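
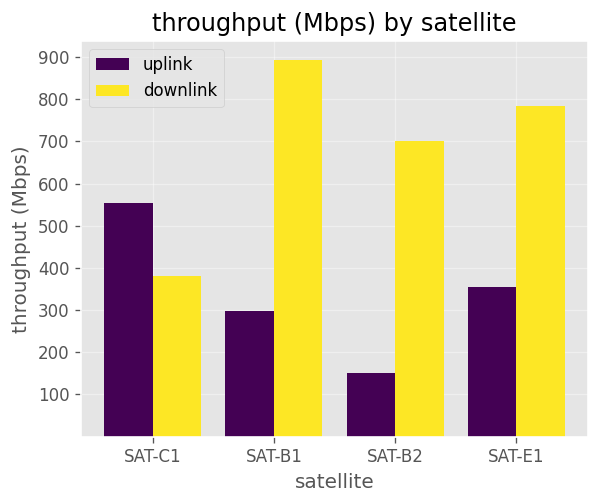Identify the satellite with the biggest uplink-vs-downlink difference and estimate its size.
SAT-B1: uplink ≈ 300, downlink ≈ 900 → gap ≈ 600. Next-largest (SAT-B2) is only ≈ 500.

SAT-B1, ≈ 600 Mbps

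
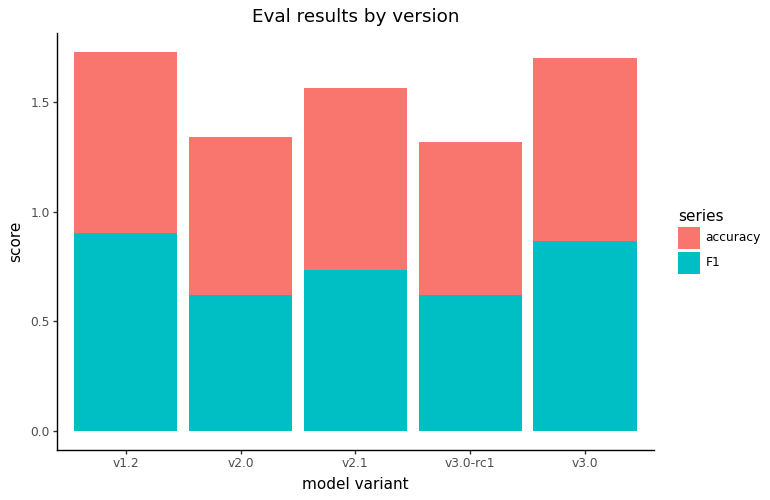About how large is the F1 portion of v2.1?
F1 top ≈ 0.8, bottom ≈ 0.0; segment ≈ 0.8.

≈ 0.8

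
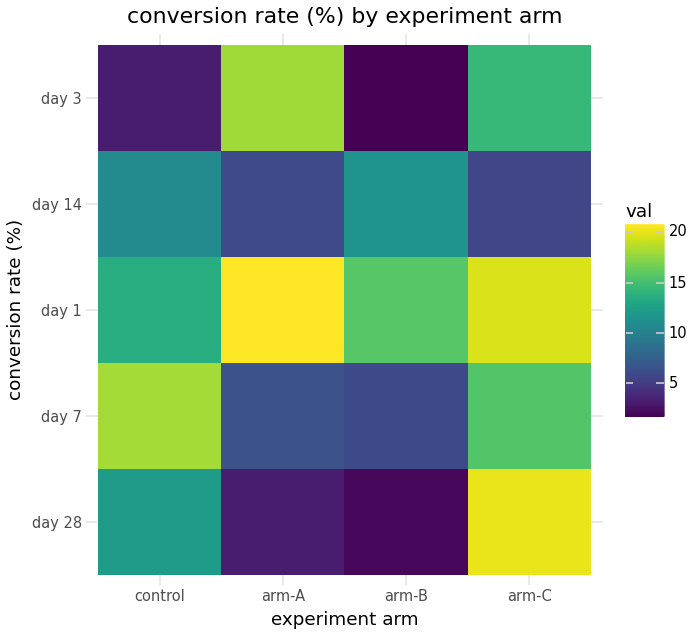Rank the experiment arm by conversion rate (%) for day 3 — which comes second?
arm-C

Top 3 for day 3: arm-A ≈ 18, arm-C ≈ 14, control ≈ 4.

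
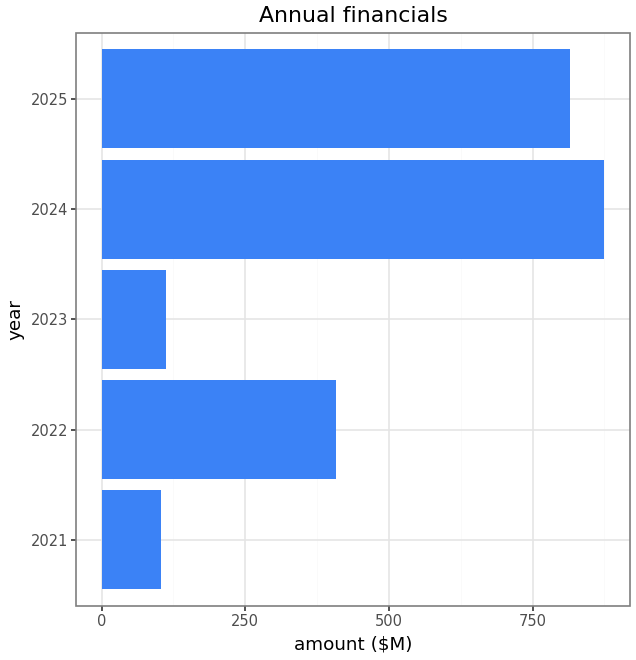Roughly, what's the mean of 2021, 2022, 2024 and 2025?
≈ 550

(100 + 400 + 900 + 800) / 4 ≈ 550.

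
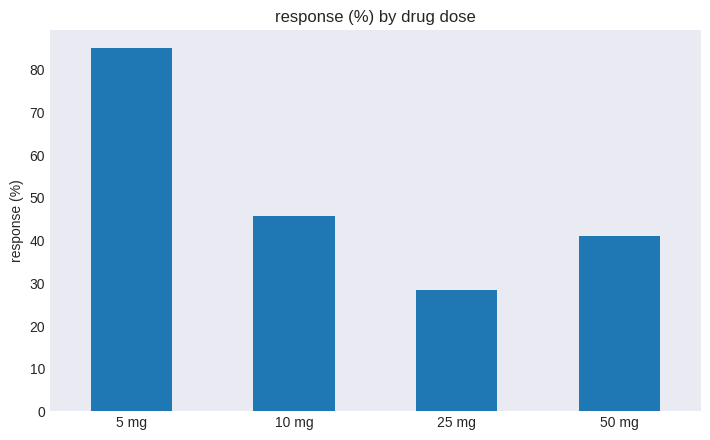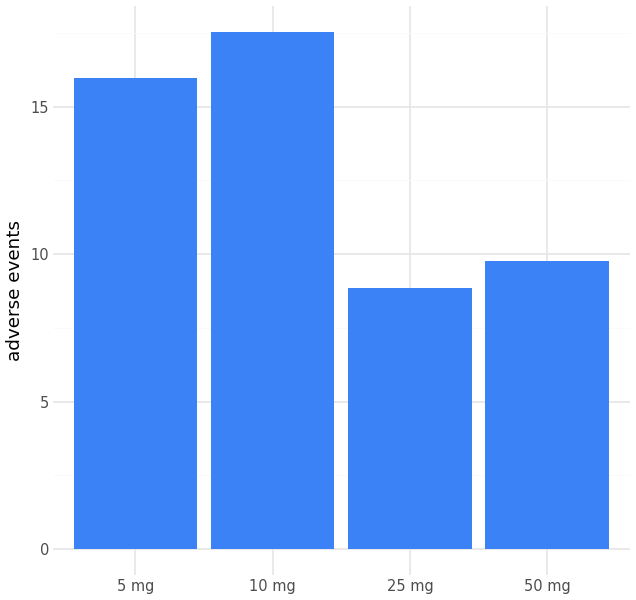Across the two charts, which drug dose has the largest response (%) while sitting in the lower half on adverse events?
50 mg

Chart 2 median adverse events ≈ 12; below-median drug doses: 25 mg, 50 mg. Among those, 50 mg has the highest response (%) (≈ 40).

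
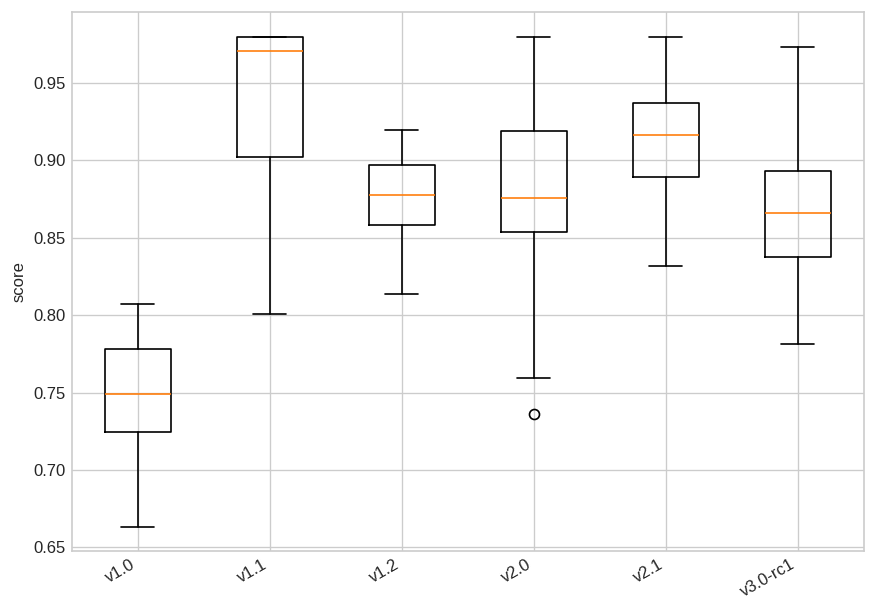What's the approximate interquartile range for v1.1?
Q3 ≈ 0.98, Q1 ≈ 0.90; IQR ≈ 0.08.

≈ 0.08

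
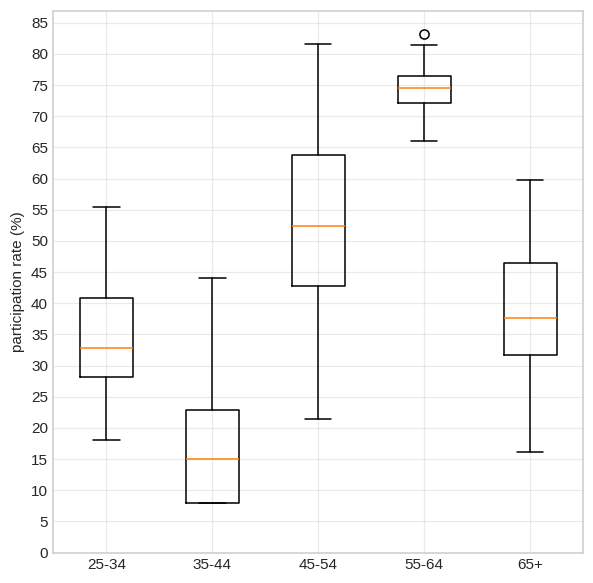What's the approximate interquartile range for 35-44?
Q3 ≈ 25, Q1 ≈ 10; IQR ≈ 15.

≈ 15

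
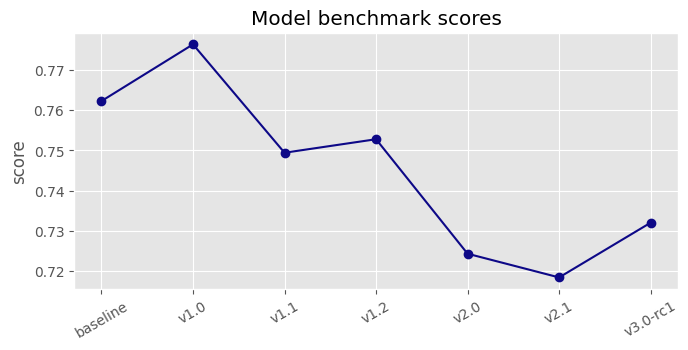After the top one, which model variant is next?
baseline

Top 3: v1.0 ≈ 0.78, baseline ≈ 0.76, v1.2 ≈ 0.75.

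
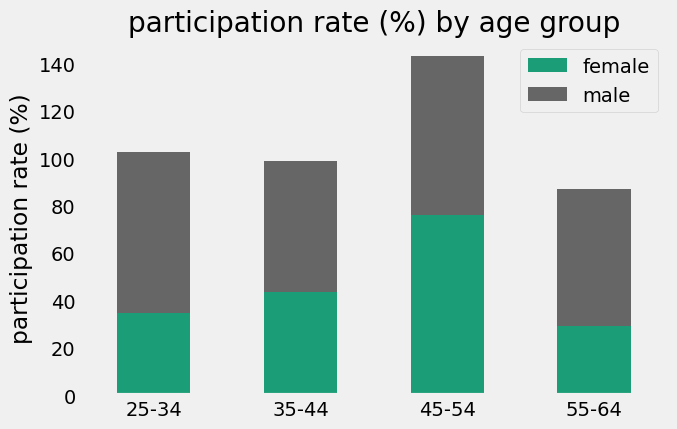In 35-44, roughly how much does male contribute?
male top ≈ 100, bottom ≈ 40; segment ≈ 60.

≈ 60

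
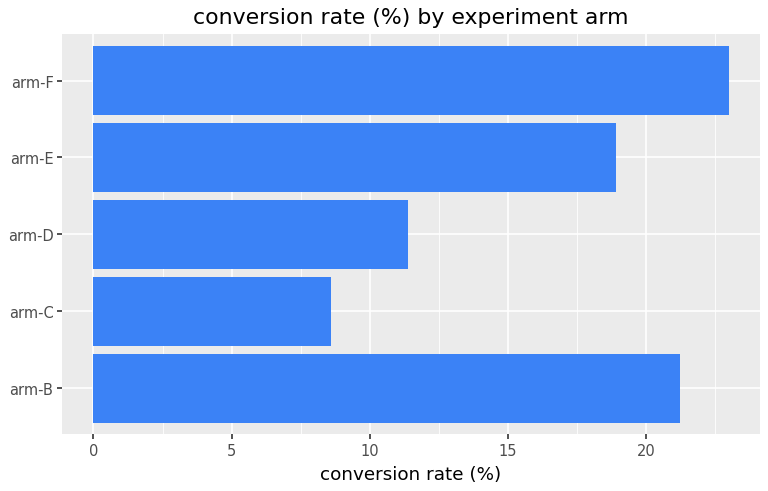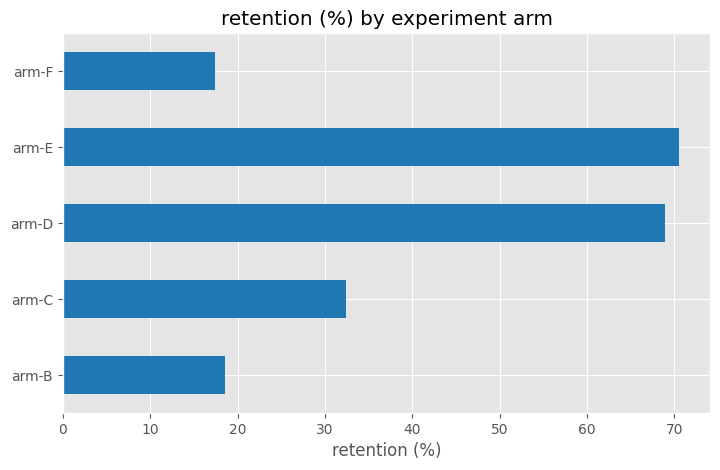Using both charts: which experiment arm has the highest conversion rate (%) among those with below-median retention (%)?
arm-F

Chart 2 median retention (%) ≈ 30; below-median experiment arms: arm-B, arm-F. Among those, arm-F has the highest conversion rate (%) (≈ 25).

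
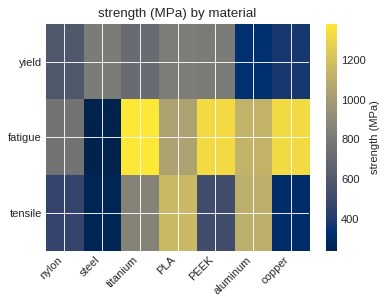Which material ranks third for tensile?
titanium

Top 4 for tensile: PLA ≈ 1200, aluminum ≈ 1100, titanium ≈ 900, PEEK ≈ 500.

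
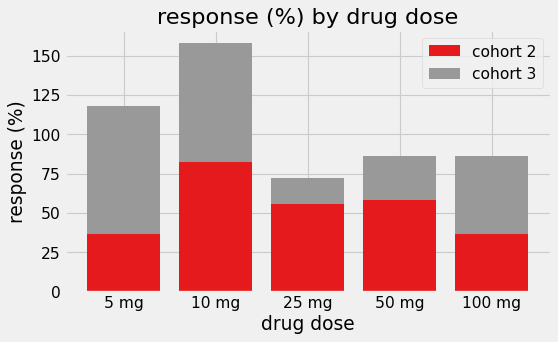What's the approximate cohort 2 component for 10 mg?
cohort 2 top ≈ 80, bottom ≈ 0; segment ≈ 80.

≈ 80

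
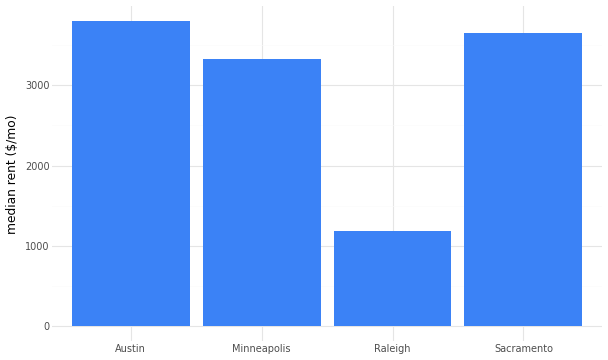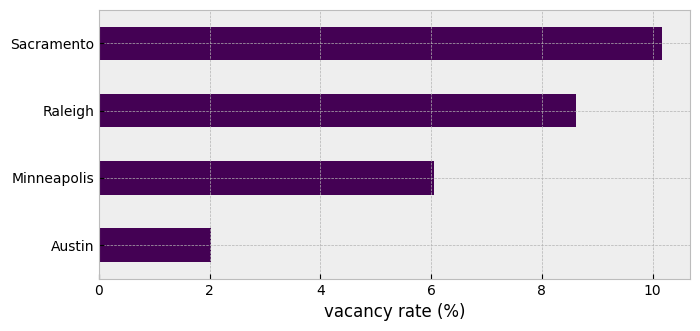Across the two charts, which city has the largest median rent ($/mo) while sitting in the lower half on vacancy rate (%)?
Austin

Chart 2 median vacancy rate (%) ≈ 7; below-median cities: Austin, Minneapolis. Among those, Austin has the highest median rent ($/mo) (≈ 4000).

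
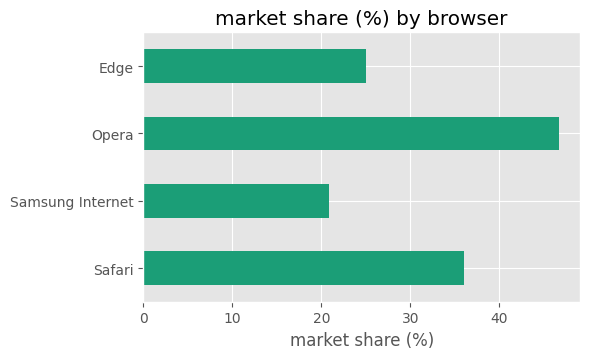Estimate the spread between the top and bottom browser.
Max Opera ≈ 45, min Samsung Internet ≈ 20; range ≈ 25.

≈ 25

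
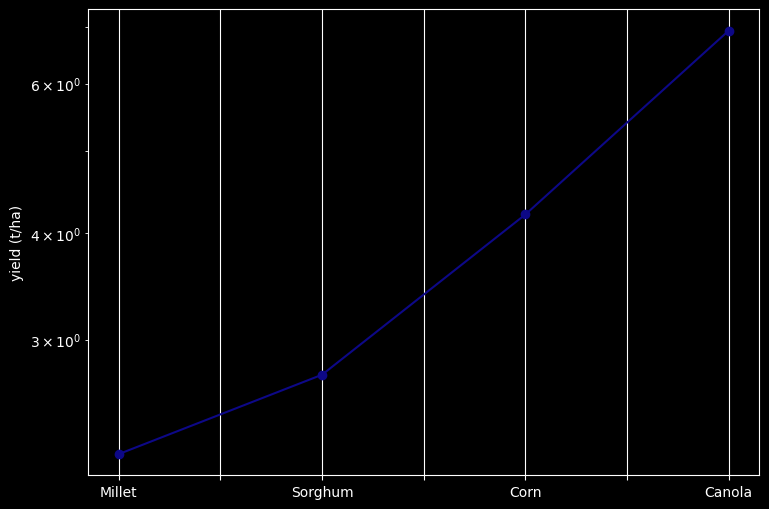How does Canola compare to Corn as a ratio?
Canola ≈ 7.0, Corn ≈ 4.0; 7.0/4.0 ≈ 1.75.

≈ 1.75×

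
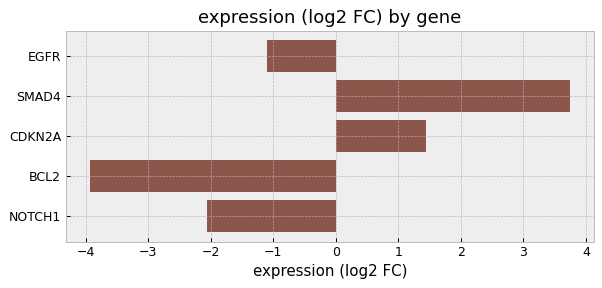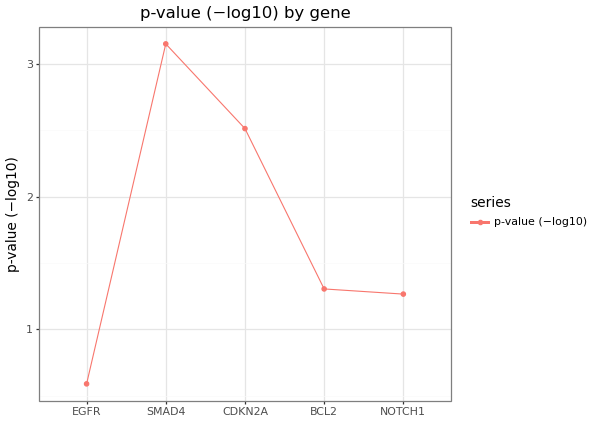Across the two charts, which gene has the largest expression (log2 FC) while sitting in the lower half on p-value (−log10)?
EGFR

Chart 2 median p-value (−log10) ≈ 1.5; below-median genes: EGFR, NOTCH1. Among those, EGFR has the highest expression (log2 FC) (≈ -1).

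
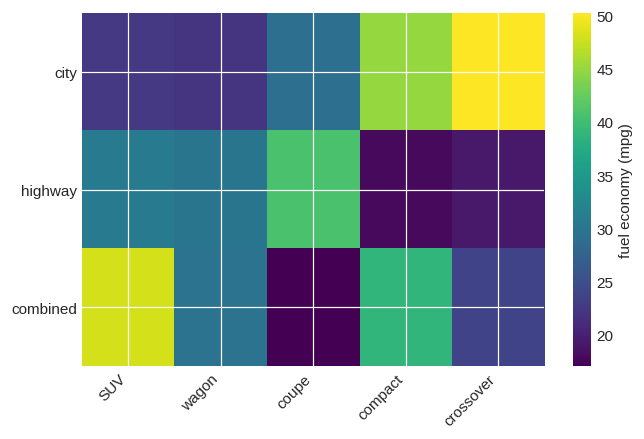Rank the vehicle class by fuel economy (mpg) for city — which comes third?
coupe

Top 4 for city: crossover ≈ 50, compact ≈ 45, coupe ≈ 30, SUV ≈ 25.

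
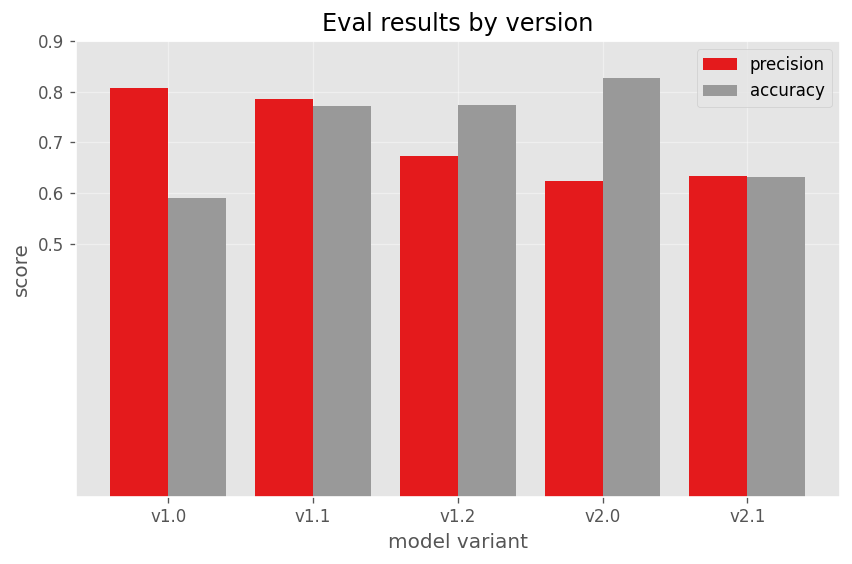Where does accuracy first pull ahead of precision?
v1.1: accuracy ≈ 0.8 vs precision ≈ 0.8 (not yet); v1.2: accuracy ≈ 0.8 vs precision ≈ 0.7 (first crossover).

v1.2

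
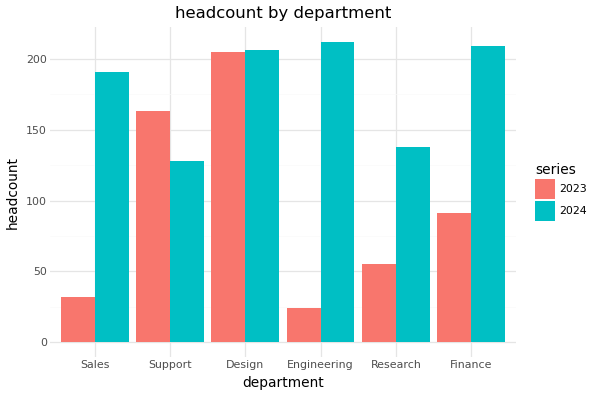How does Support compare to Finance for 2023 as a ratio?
Support ≈ 160, Finance ≈ 100; 160/100 ≈ 1.6.

≈ 1.6×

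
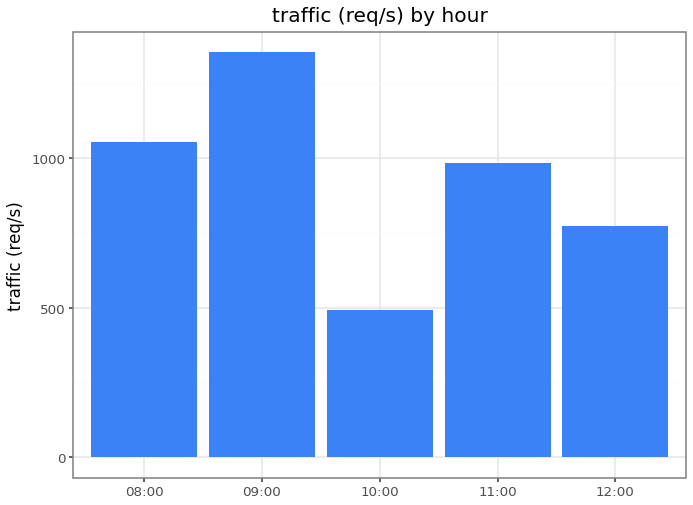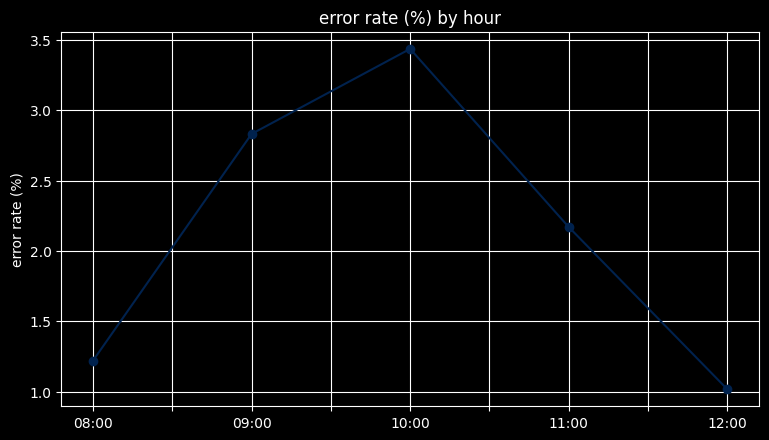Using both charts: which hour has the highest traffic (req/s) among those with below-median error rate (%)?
08:00

Chart 2 median error rate (%) ≈ 2; below-median hours: 08:00, 12:00. Among those, 08:00 has the highest traffic (req/s) (≈ 1000).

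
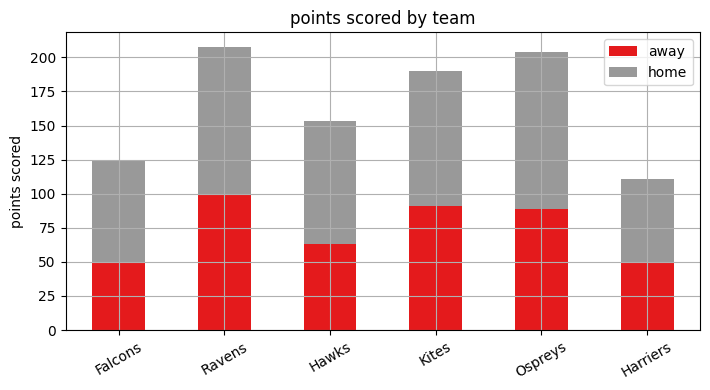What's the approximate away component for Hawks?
≈ 60

away top ≈ 60, bottom ≈ 0; segment ≈ 60.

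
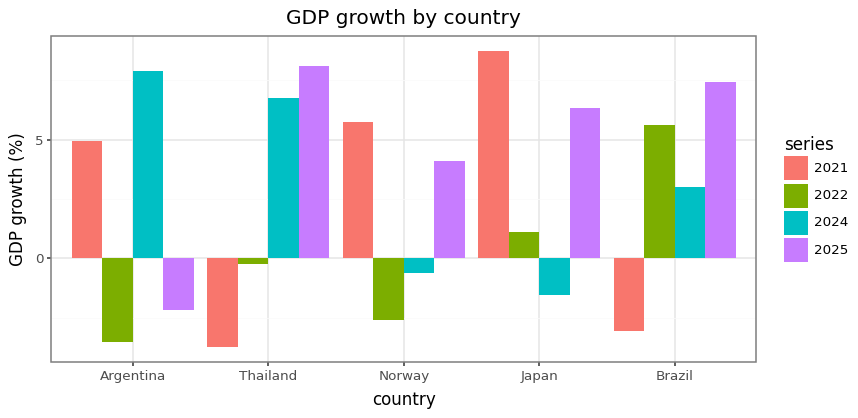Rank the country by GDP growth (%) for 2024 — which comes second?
Thailand

Top 3 for 2024: Argentina ≈ 8, Thailand ≈ 6, Brazil ≈ 4.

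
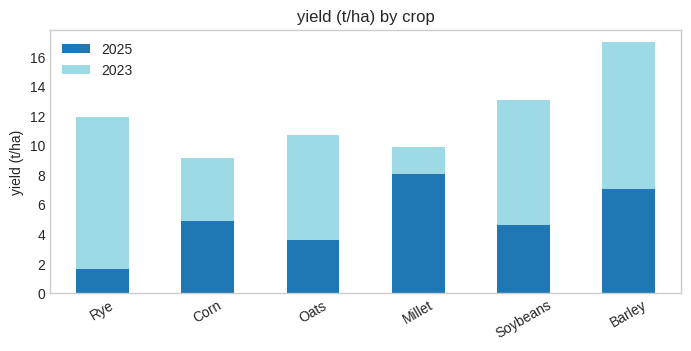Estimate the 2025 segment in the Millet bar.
≈ 8

2025 top ≈ 8, bottom ≈ 0; segment ≈ 8.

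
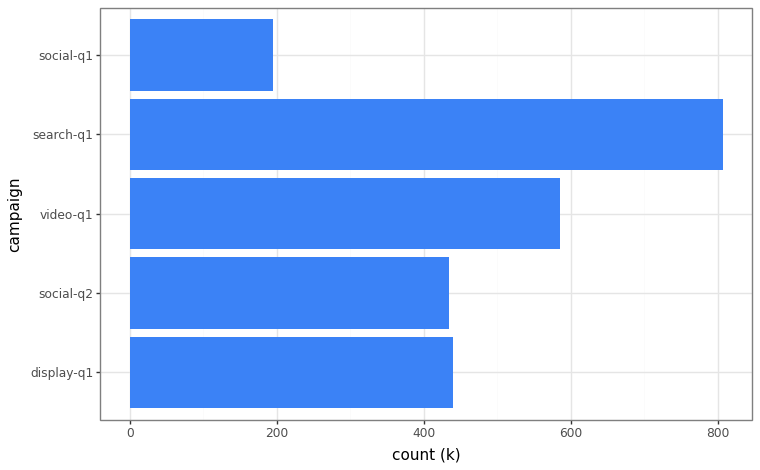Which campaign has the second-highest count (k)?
Top 3: search-q1 ≈ 800, video-q1 ≈ 600, display-q1 ≈ 400.

video-q1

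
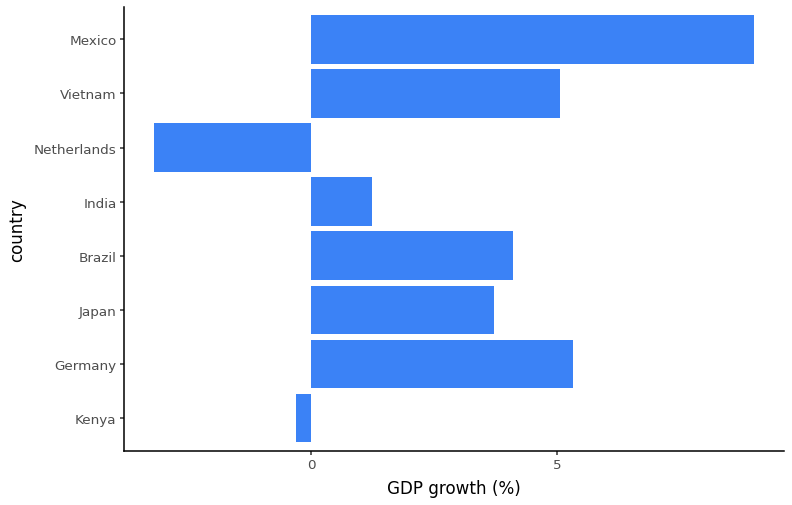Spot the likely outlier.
Netherlands ≈ -4; the rest sit between ≈ 0 and ≈ 8.

Netherlands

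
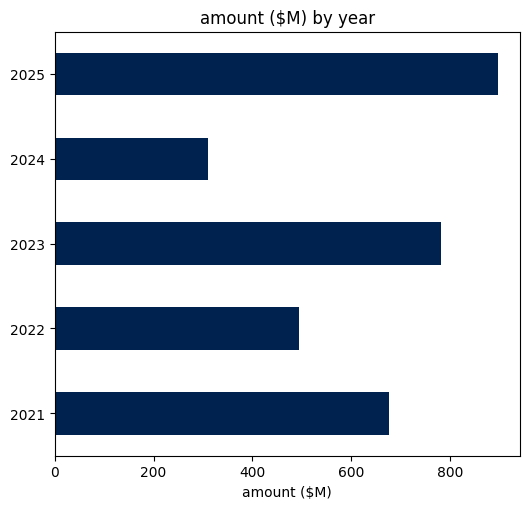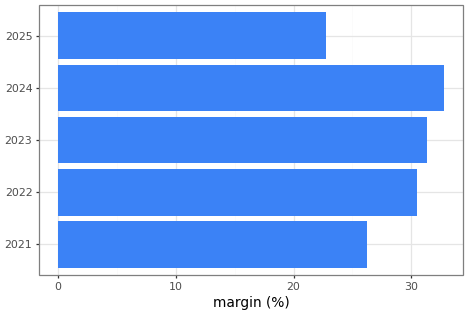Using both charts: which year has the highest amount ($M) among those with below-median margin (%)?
2025

Chart 2 median margin (%) ≈ 30; below-median years: 2021, 2025. Among those, 2025 has the highest amount ($M) (≈ 900).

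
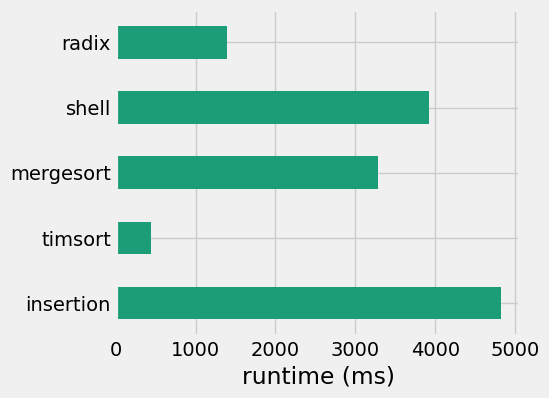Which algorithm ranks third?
Top 4: insertion ≈ 5000, shell ≈ 4000, mergesort ≈ 3500, radix ≈ 1500.

mergesort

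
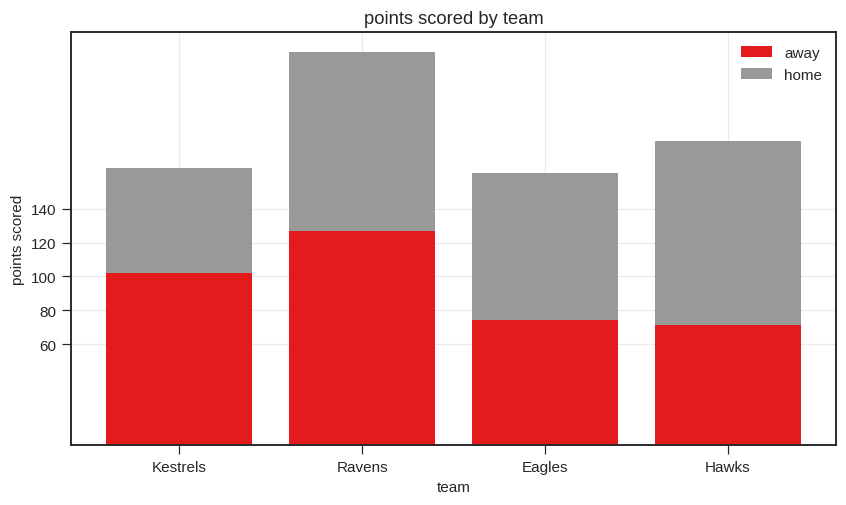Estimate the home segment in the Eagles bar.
home top ≈ 160, bottom ≈ 80; segment ≈ 80.

≈ 80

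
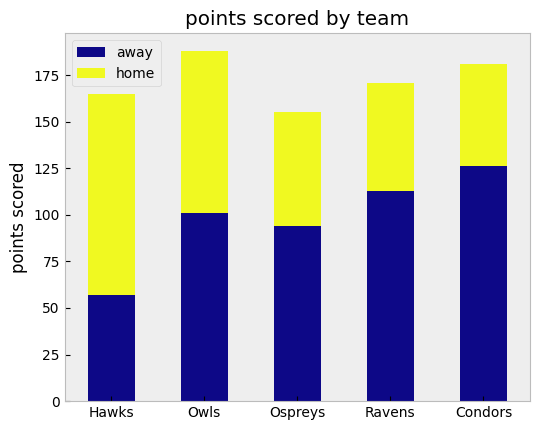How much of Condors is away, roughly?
≈ 120

away top ≈ 120, bottom ≈ 0; segment ≈ 120.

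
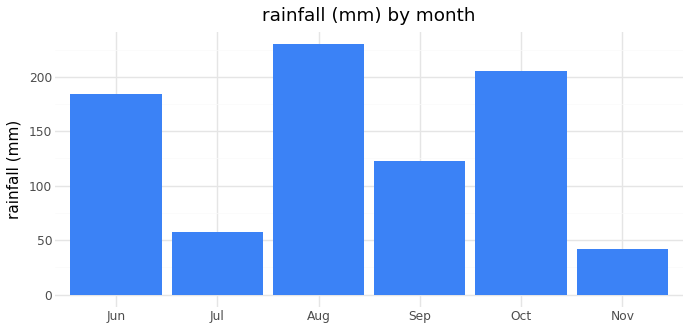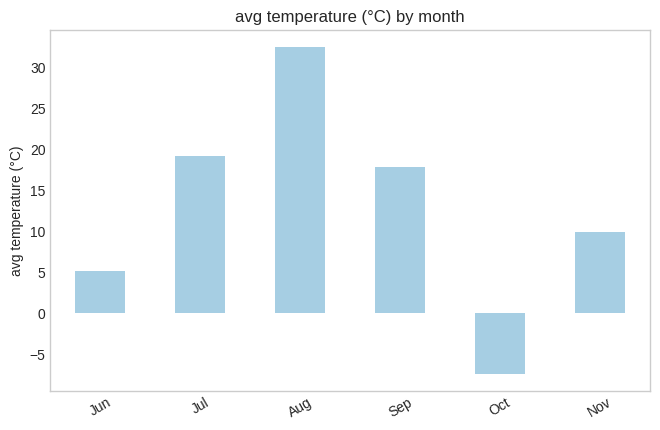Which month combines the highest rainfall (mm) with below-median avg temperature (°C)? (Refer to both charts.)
Oct

Chart 2 median avg temperature (°C) ≈ 15; below-median months: Jun, Oct, Nov. Among those, Oct has the highest rainfall (mm) (≈ 200).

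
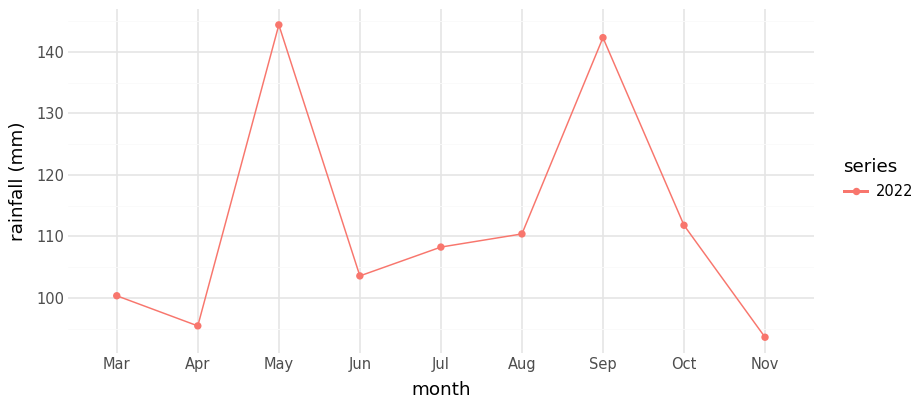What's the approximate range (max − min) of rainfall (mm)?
Max May ≈ 145, min Nov ≈ 95; range ≈ 50.

≈ 50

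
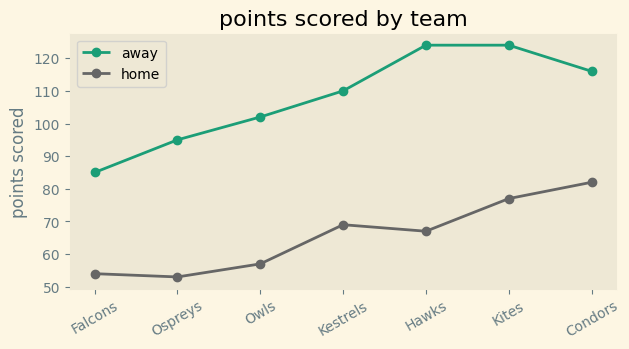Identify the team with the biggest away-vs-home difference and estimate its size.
Hawks, ≈ 50

Hawks: away ≈ 120, home ≈ 70 → gap ≈ 50. Next-largest (Kites) is only ≈ 40.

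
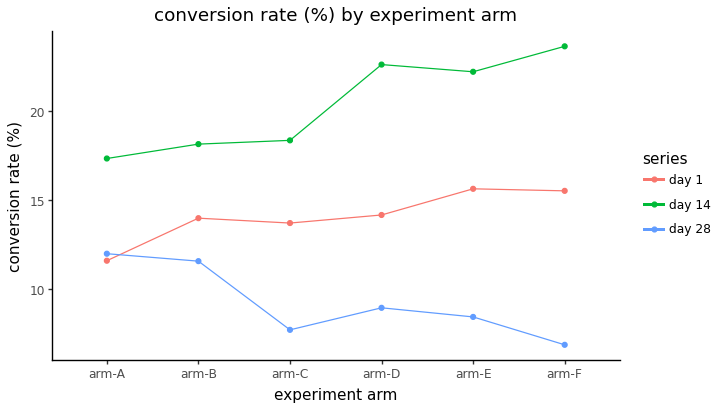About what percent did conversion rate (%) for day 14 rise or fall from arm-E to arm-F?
≈ +9.1%

arm-E ≈ 22, arm-F ≈ 24; (24 − 22) / 22 ≈ +9.1%.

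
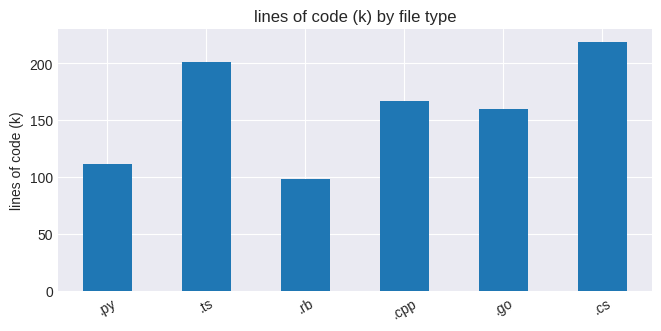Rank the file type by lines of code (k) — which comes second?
Top 3: .cs ≈ 220, .ts ≈ 200, .cpp ≈ 160.

.ts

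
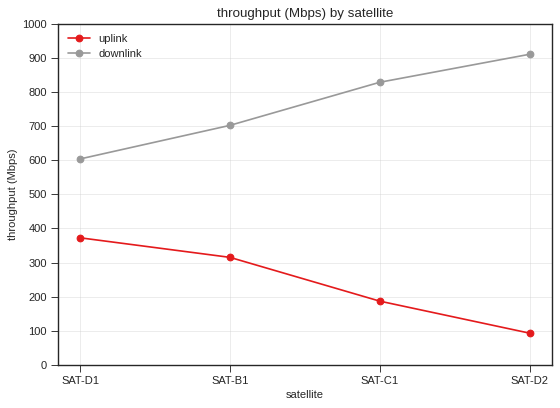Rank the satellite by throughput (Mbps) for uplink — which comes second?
SAT-B1

Top 3 for uplink: SAT-D1 ≈ 400, SAT-B1 ≈ 300, SAT-C1 ≈ 200.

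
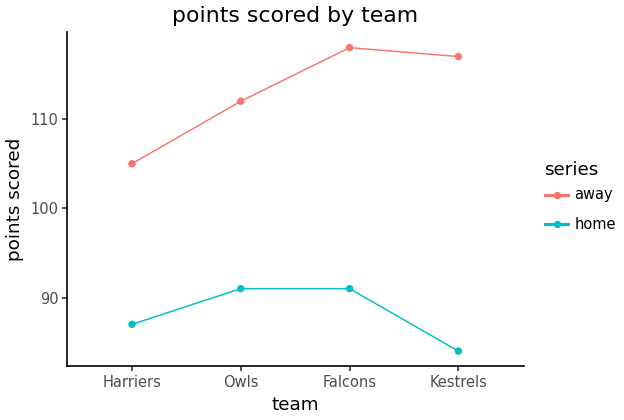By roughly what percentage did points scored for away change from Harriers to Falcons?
Harriers ≈ 105, Falcons ≈ 120; (120 − 105) / 105 ≈ +14.3%.

≈ +14.3%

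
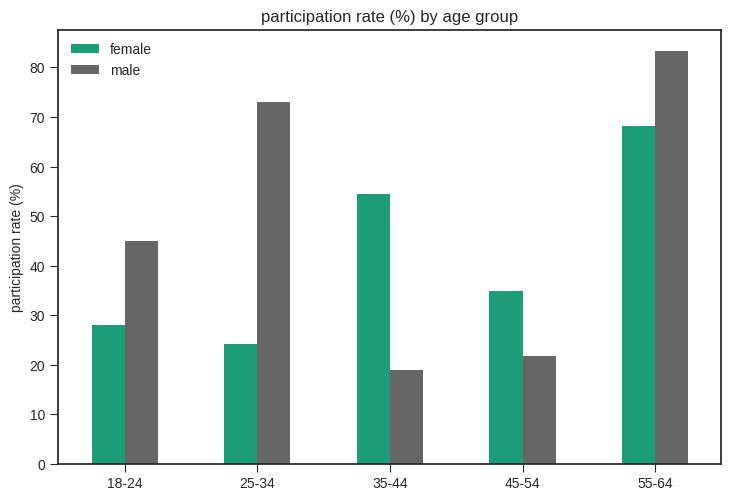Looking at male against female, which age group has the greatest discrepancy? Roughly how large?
25-34, ≈ 50 %

25-34: male ≈ 70, female ≈ 20 → gap ≈ 50. Next-largest (35-44) is only ≈ 30.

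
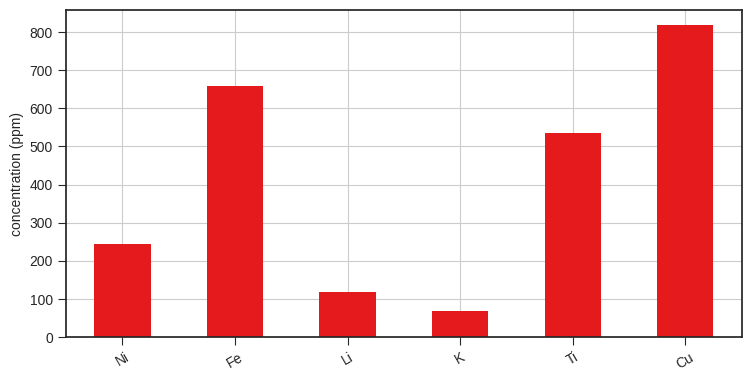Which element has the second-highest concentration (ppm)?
Top 3: Cu ≈ 800, Fe ≈ 700, Ti ≈ 500.

Fe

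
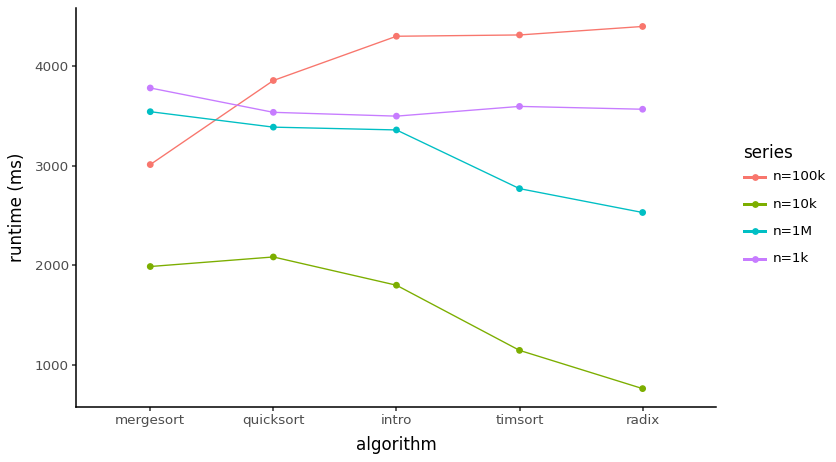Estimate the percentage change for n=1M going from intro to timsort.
intro ≈ 3500, timsort ≈ 3000; (3000 − 3500) / 3500 ≈ -14.3%.

≈ -14.3%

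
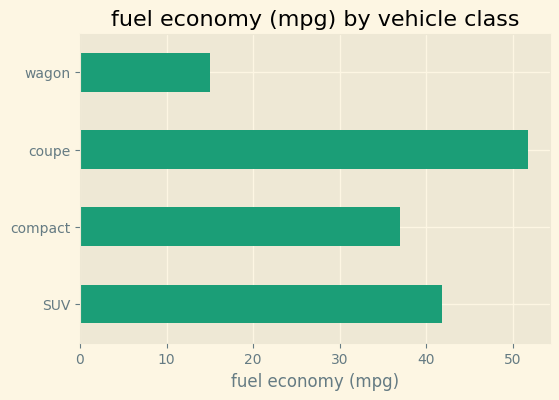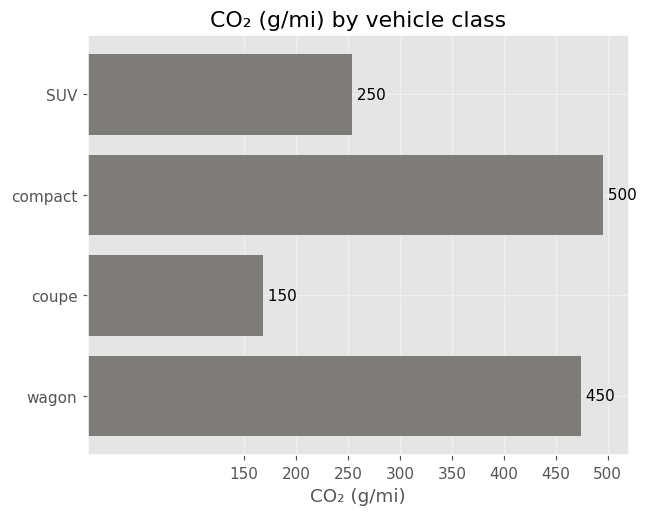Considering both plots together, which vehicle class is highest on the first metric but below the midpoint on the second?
coupe

Chart 2 median CO₂ (g/mi) ≈ 350; below-median vehicle classes: SUV, coupe. Among those, coupe has the highest fuel economy (mpg) (≈ 50).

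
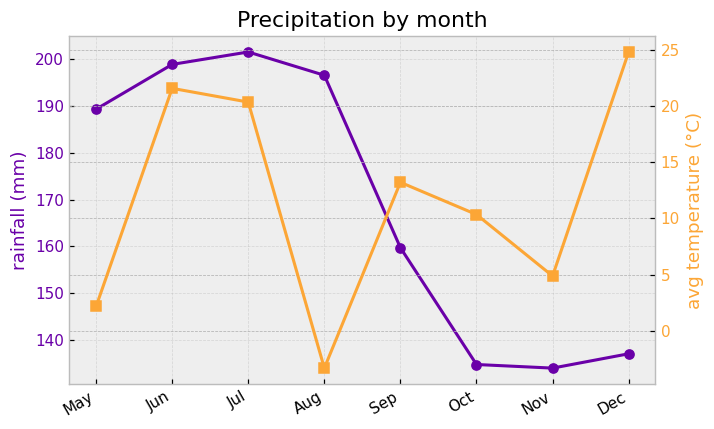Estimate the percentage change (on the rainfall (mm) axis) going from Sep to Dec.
≈ -12.5%

Sep ≈ 160, Dec ≈ 140; (140 − 160) / 160 ≈ -12.5%.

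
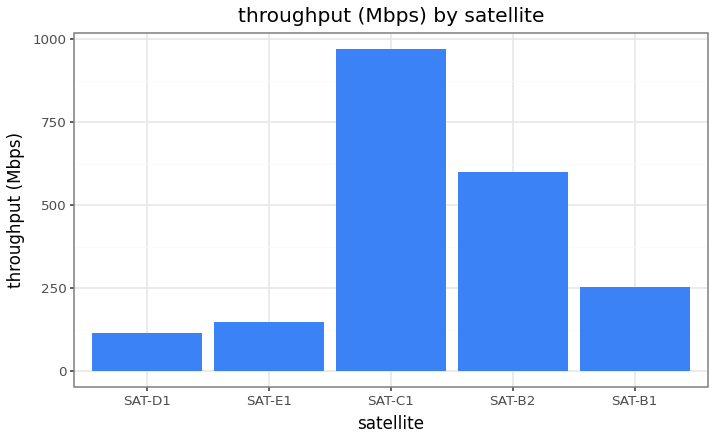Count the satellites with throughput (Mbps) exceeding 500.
Above 500: SAT-C1, SAT-B2.

2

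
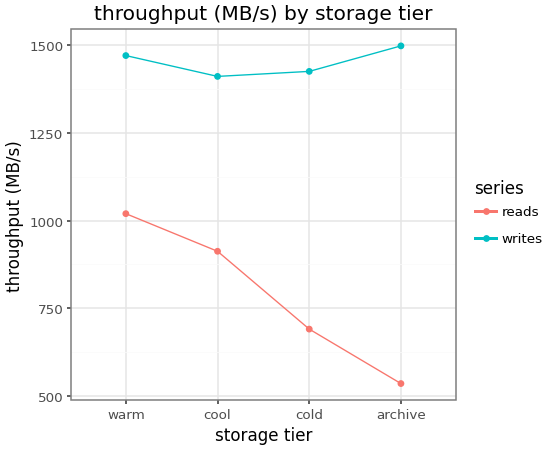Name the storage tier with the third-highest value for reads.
Top 4 for reads: warm ≈ 1000, cool ≈ 900, cold ≈ 700, archive ≈ 500.

cold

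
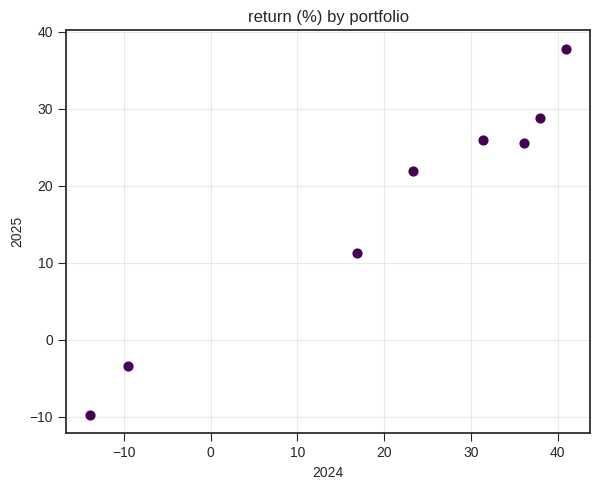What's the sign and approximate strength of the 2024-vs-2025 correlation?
Points are positively correlated; strong (|r| ≈ 1.0).

positive, strong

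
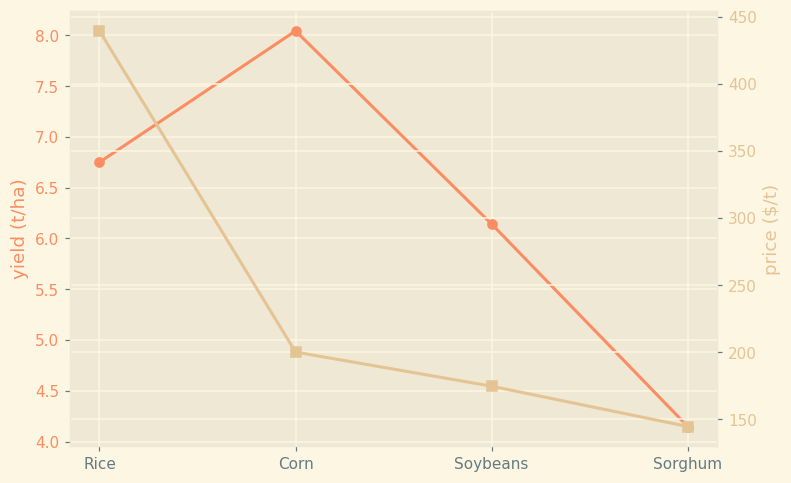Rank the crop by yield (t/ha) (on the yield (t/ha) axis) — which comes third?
Top 4 (on the yield (t/ha) axis): Corn ≈ 8.0, Rice ≈ 7.0, Soybeans ≈ 6.0, Sorghum ≈ 4.0.

Soybeans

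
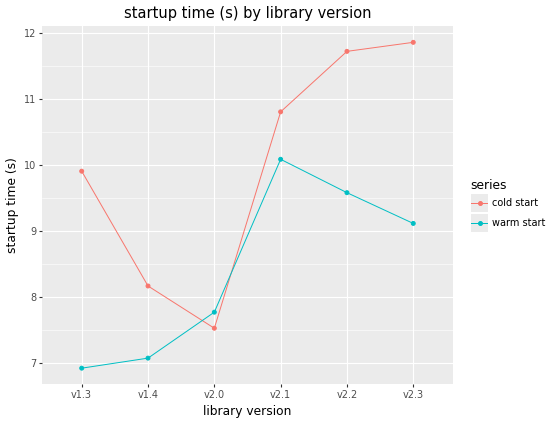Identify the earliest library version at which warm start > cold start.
v2.0

v1.4: warm start ≈ 7.0 vs cold start ≈ 8.0 (not yet); v2.0: warm start ≈ 8.0 vs cold start ≈ 7.5 (first crossover).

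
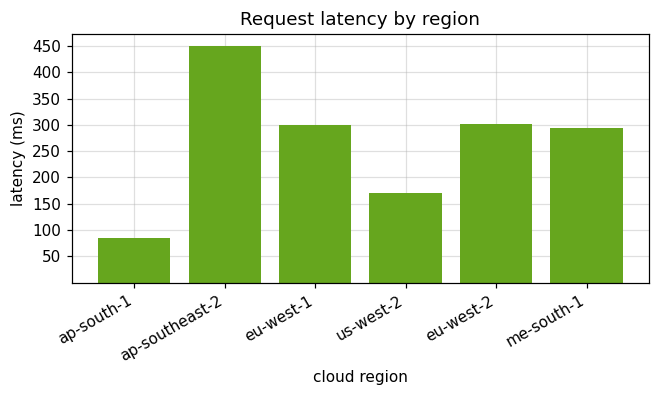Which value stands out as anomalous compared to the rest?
ap-south-1 ≈ 100; the rest sit between ≈ 150 and ≈ 450.

ap-south-1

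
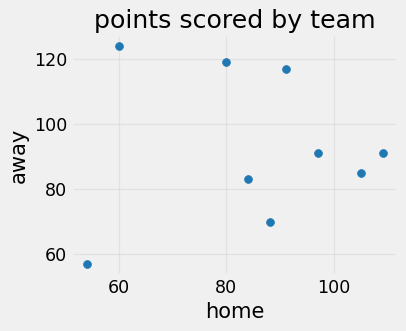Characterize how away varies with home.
Points are roughly uncorrelated; weak (|r| ≈ 0.0).

no clear correlation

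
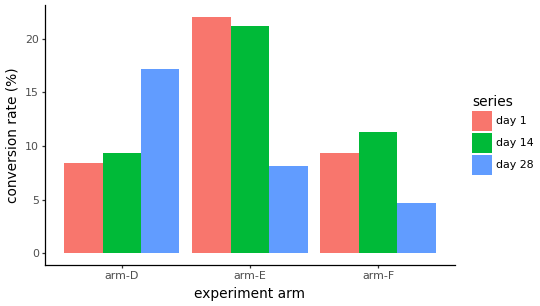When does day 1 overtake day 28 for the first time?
arm-D: day 1 ≈ 8 vs day 28 ≈ 18 (not yet); arm-E: day 1 ≈ 22 vs day 28 ≈ 8 (first crossover).

arm-E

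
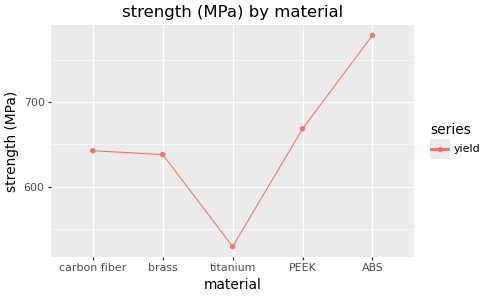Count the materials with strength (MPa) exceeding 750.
Above 750: ABS.

1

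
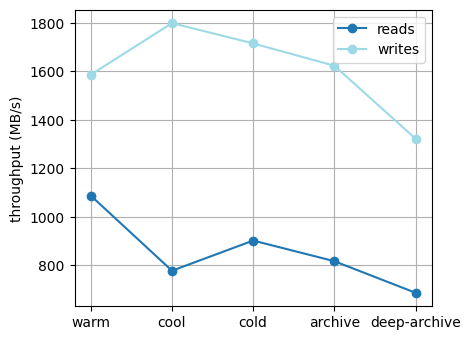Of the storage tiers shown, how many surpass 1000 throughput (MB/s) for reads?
Above 1000: warm.

1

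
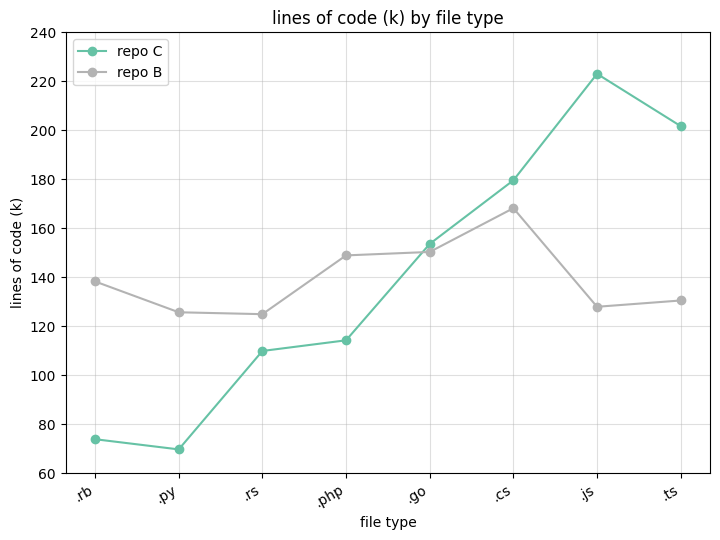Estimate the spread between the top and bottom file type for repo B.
Max .cs ≈ 160, min .rs ≈ 120; range ≈ 40.

≈ 40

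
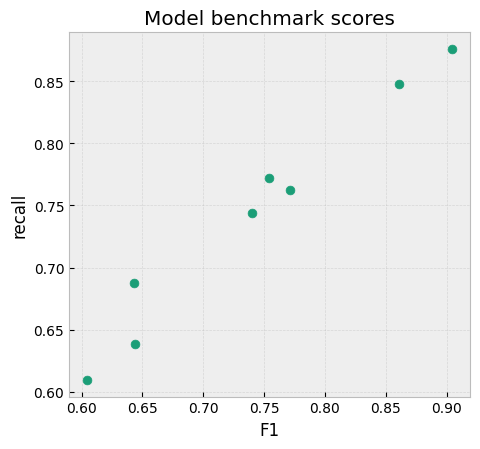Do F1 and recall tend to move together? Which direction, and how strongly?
Points are positively correlated; strong (|r| ≈ 1.0).

positive, strong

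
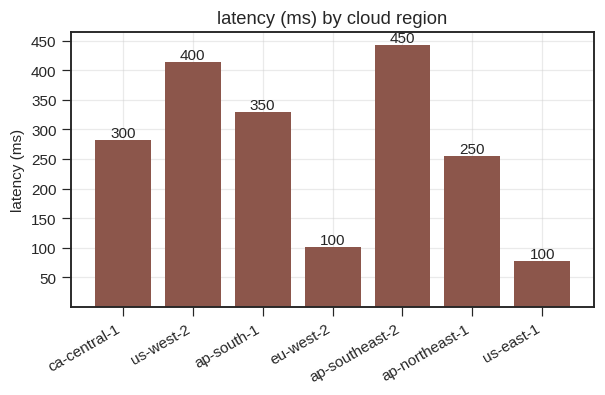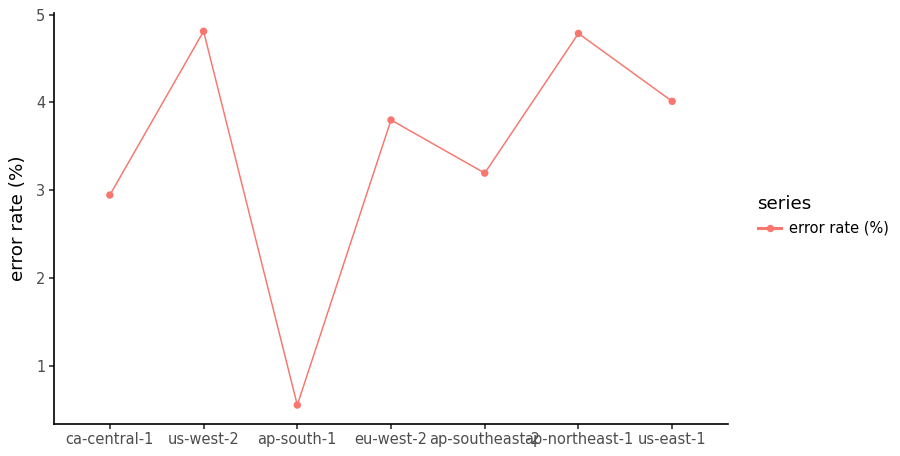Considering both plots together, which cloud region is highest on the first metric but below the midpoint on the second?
ap-southeast-2

Chart 2 median error rate (%) ≈ 4; below-median cloud regions: ca-central-1, ap-south-1, ap-southeast-2. Among those, ap-southeast-2 has the highest latency (ms) (≈ 450).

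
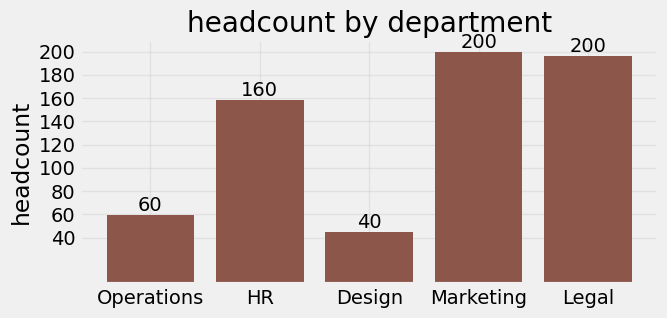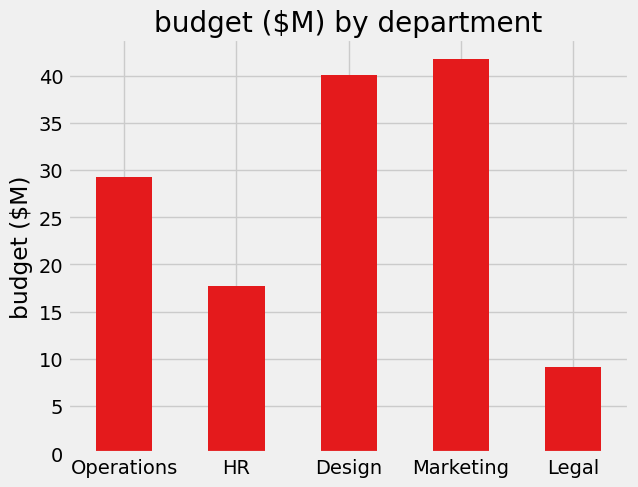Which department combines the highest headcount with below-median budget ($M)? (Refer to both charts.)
Chart 2 median budget ($M) ≈ 30; below-median departments: HR, Legal. Among those, Legal has the highest headcount (≈ 200).

Legal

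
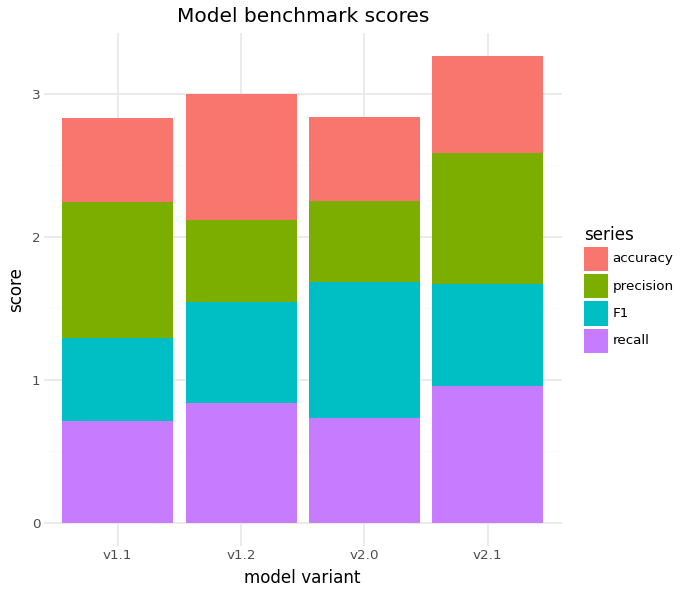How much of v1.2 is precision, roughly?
precision top ≈ 2.0, bottom ≈ 1.5; segment ≈ 0.5.

≈ 0.5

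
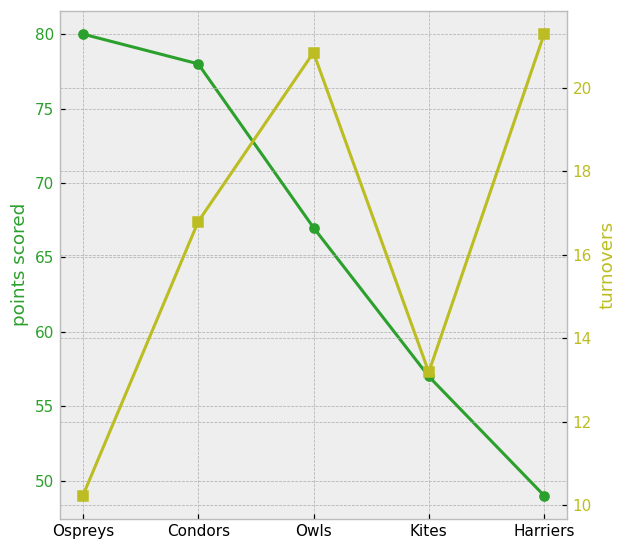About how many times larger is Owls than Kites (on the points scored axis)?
≈ 1.18×

Owls ≈ 65, Kites ≈ 55; 65/55 ≈ 1.18.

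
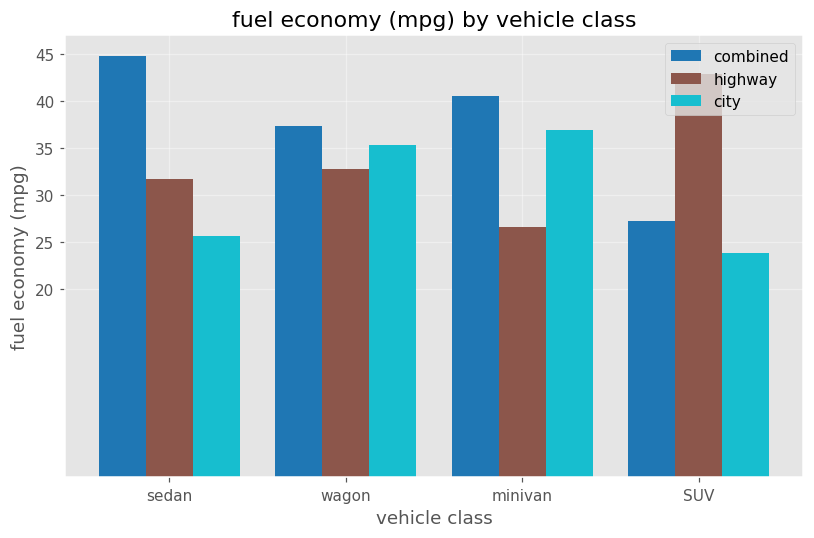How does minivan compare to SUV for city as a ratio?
≈ 1.4×

minivan ≈ 35, SUV ≈ 25; 35/25 ≈ 1.4.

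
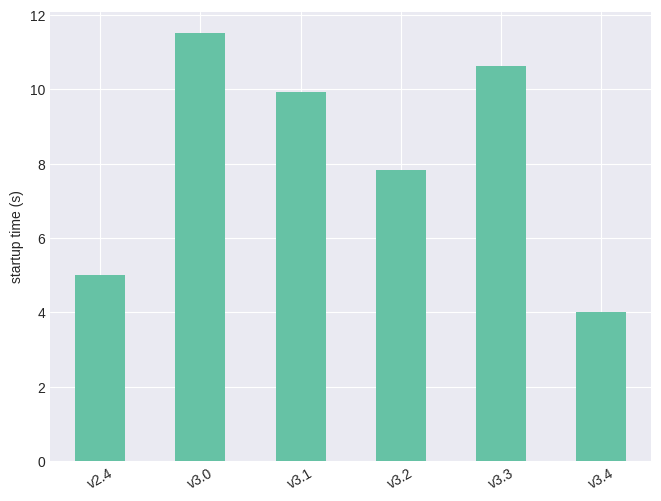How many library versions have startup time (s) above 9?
Above 9: v3.0, v3.1, v3.3.

3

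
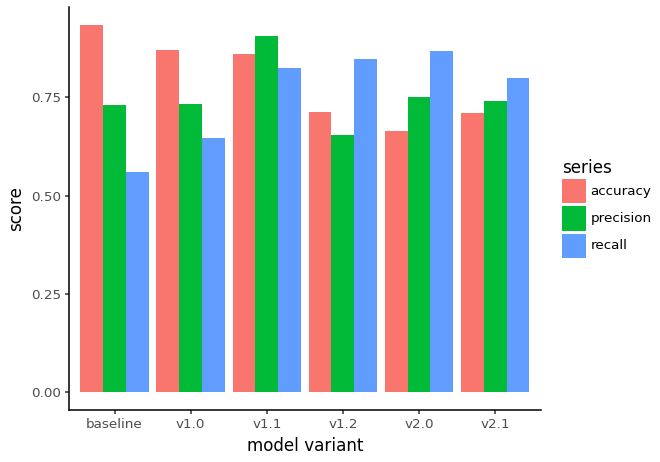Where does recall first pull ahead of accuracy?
v1.2

v1.1: recall ≈ 0.8 vs accuracy ≈ 0.9 (not yet); v1.2: recall ≈ 0.8 vs accuracy ≈ 0.7 (first crossover).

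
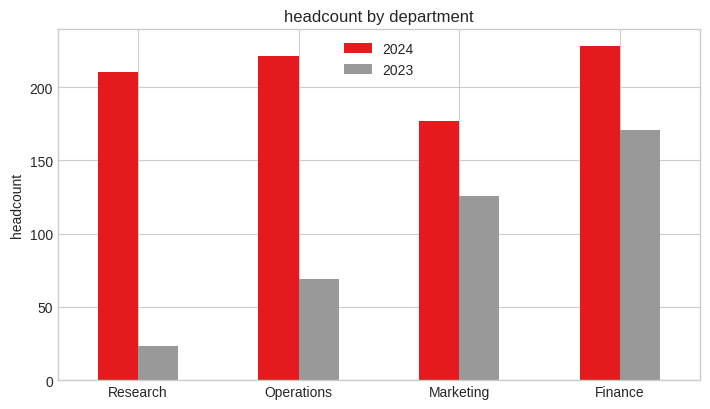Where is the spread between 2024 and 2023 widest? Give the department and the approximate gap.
Research, ≈ 180

Research: 2024 ≈ 200, 2023 ≈ 20 → gap ≈ 180. Next-largest (Operations) is only ≈ 160.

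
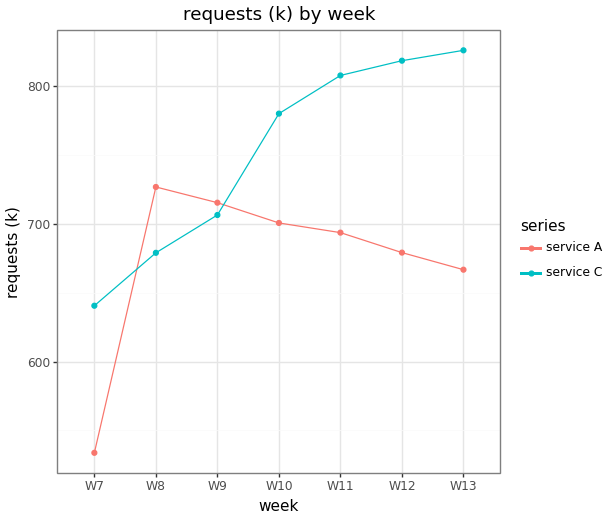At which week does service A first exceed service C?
W7: service A ≈ 525 vs service C ≈ 650 (not yet); W8: service A ≈ 725 vs service C ≈ 675 (first crossover).

W8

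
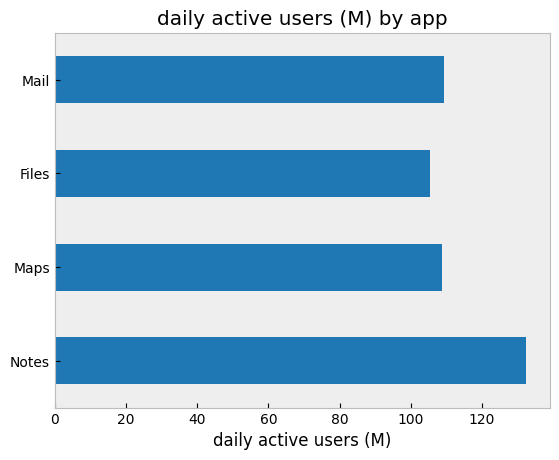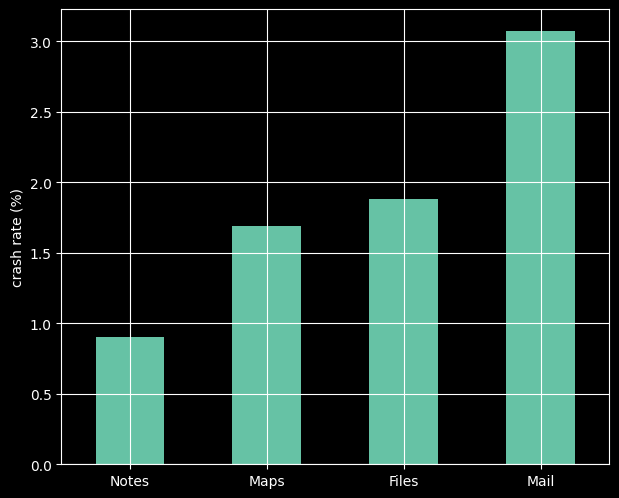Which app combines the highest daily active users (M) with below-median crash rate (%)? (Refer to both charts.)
Chart 2 median crash rate (%) ≈ 2; below-median apps: Notes, Maps. Among those, Notes has the highest daily active users (M) (≈ 140).

Notes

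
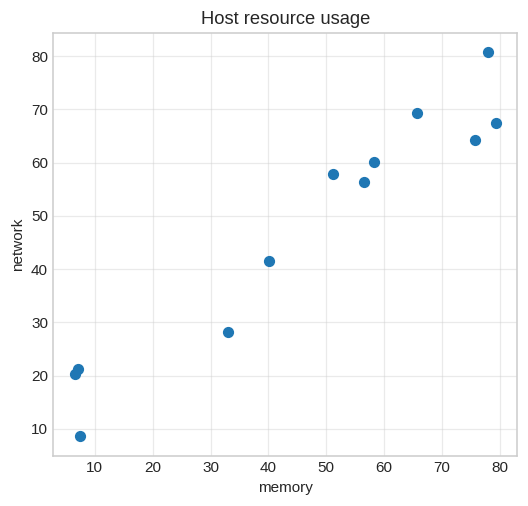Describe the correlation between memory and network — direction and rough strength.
positive, strong

Points are positively correlated; strong (|r| ≈ 1.0).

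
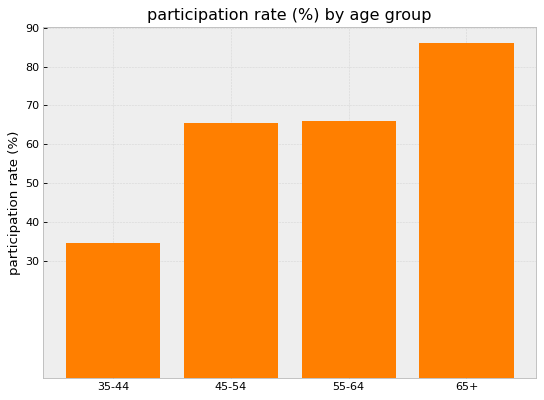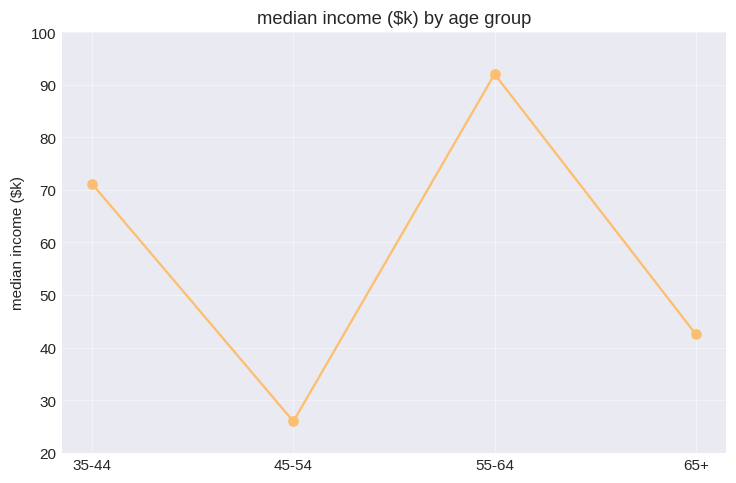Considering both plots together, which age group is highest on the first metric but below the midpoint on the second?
65+

Chart 2 median median income ($k) ≈ 60; below-median age groups: 45-54, 65+. Among those, 65+ has the highest participation rate (%) (≈ 90).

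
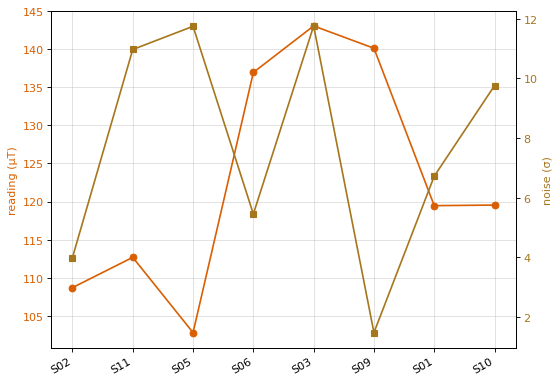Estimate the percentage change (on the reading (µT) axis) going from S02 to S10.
≈ +9.1%

S02 ≈ 110, S10 ≈ 120; (120 − 110) / 110 ≈ +9.1%.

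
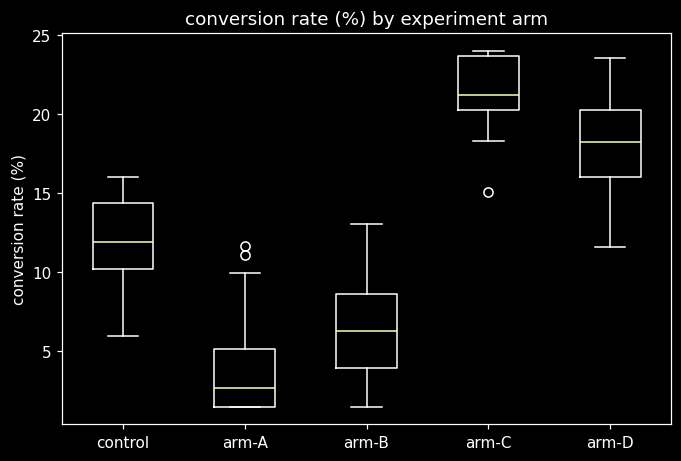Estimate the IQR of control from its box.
≈ 4

Q3 ≈ 14, Q1 ≈ 10; IQR ≈ 4.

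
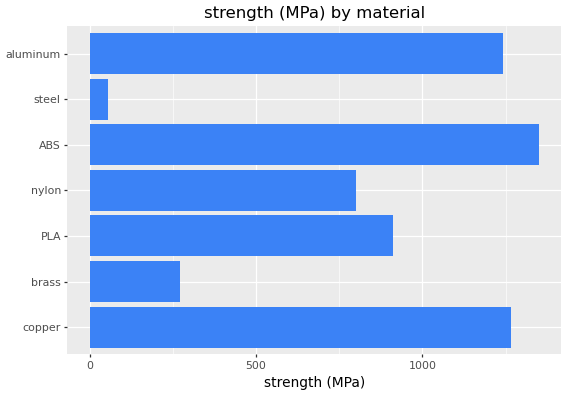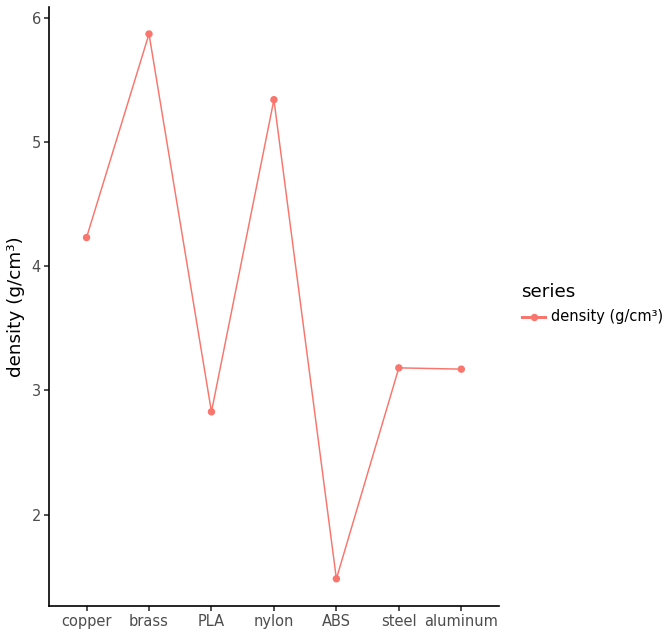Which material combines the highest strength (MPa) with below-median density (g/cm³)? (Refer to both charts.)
ABS

Chart 2 median density (g/cm³) ≈ 3; below-median materials: PLA, ABS, aluminum. Among those, ABS has the highest strength (MPa) (≈ 1400).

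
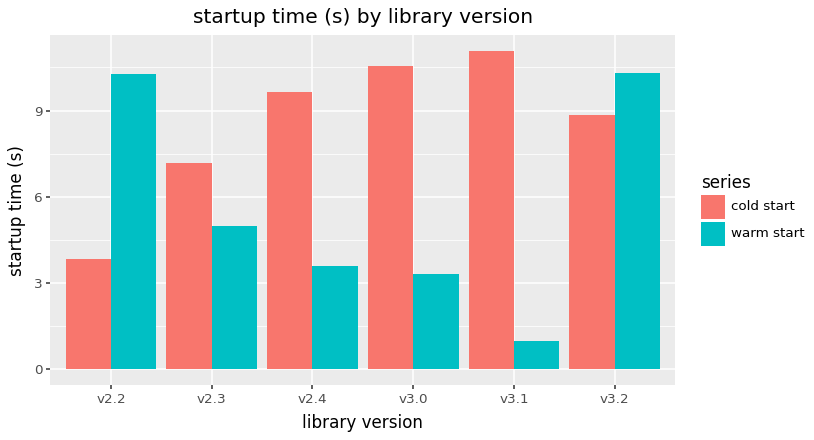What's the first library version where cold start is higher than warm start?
v2.2: cold start ≈ 4 vs warm start ≈ 10 (not yet); v2.3: cold start ≈ 7 vs warm start ≈ 5 (first crossover).

v2.3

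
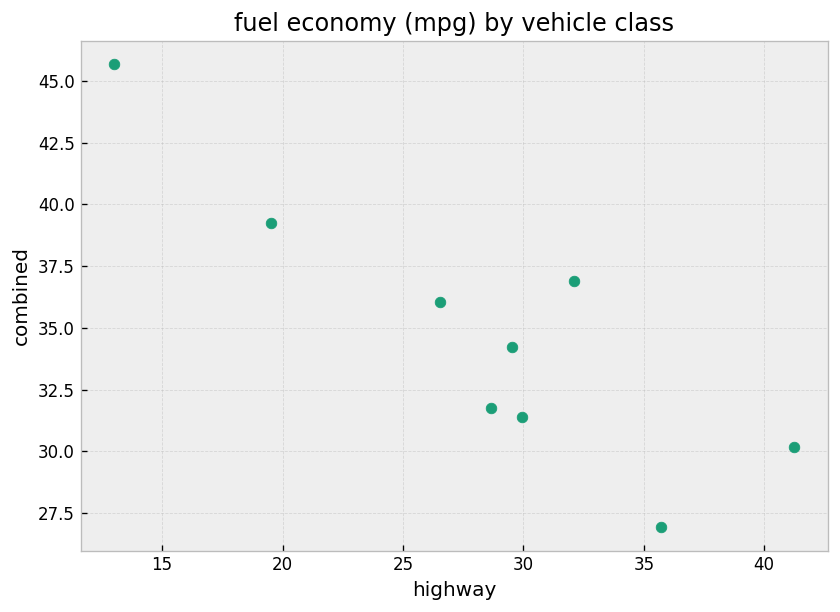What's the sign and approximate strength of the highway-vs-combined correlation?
negative, strong

Points are negatively correlated; strong (|r| ≈ 0.9).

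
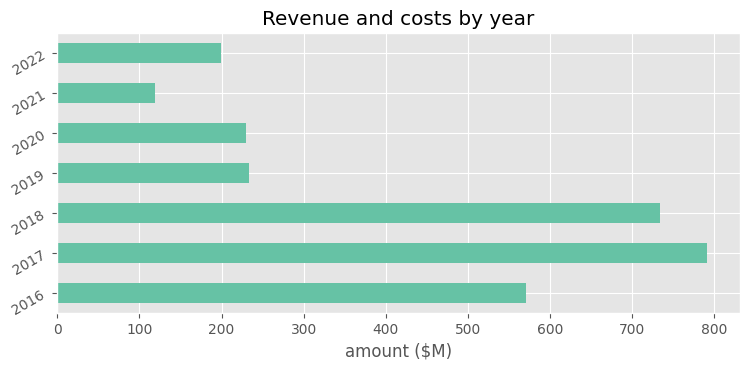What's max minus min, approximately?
≈ 700

Max 2017 ≈ 800, min 2021 ≈ 100; range ≈ 700.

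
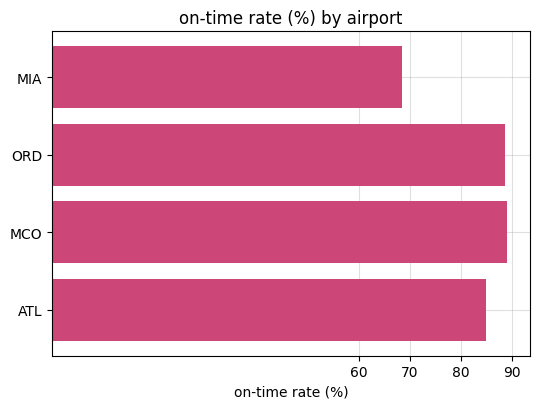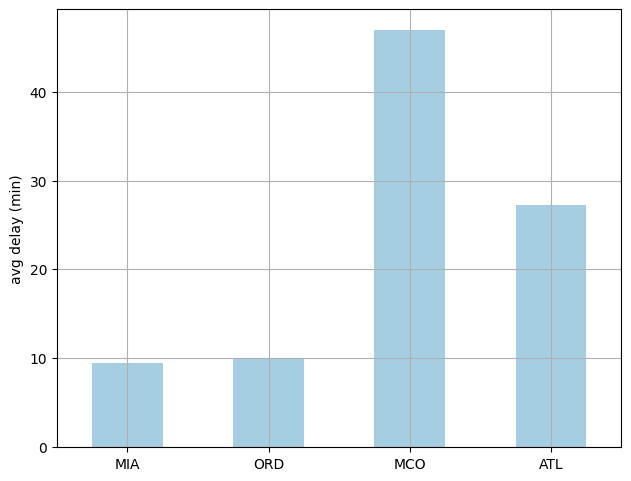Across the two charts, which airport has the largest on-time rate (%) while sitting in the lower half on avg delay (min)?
Chart 2 median avg delay (min) ≈ 20; below-median airports: MIA, ORD. Among those, ORD has the highest on-time rate (%) (≈ 90).

ORD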